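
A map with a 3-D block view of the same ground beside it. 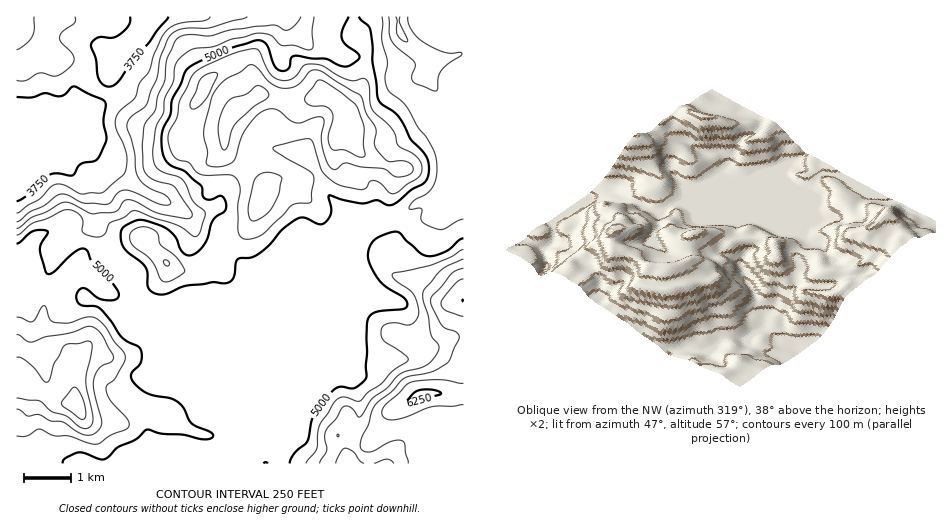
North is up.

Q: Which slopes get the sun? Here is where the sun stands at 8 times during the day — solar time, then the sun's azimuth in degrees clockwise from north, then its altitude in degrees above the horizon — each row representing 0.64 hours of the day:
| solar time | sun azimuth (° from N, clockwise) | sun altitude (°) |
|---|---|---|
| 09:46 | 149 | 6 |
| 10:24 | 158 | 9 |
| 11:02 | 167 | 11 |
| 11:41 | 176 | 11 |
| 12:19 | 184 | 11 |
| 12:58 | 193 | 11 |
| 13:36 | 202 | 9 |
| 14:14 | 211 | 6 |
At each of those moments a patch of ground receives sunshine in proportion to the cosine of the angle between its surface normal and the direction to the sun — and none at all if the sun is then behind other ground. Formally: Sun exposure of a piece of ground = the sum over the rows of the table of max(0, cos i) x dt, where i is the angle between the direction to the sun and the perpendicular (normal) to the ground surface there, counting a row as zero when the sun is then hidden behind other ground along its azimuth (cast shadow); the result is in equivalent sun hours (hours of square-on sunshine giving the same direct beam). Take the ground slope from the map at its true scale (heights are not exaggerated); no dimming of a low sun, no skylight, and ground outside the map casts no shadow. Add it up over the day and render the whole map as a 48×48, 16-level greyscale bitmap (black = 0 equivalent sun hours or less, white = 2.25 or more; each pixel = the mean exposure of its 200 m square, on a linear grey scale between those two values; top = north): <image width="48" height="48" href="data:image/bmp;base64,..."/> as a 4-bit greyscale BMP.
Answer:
<image width="48" height="48" href="data:image/bmp;base64,Qk32BAAAAAAAAHYAAAAoAAAAMAAAADAAAAABAAQAAAAAAIAEAAATCwAAEwsAABAAAAAAAAAAAAAAABEREQAiIiIAMzMzAERERABVVVUAZmZmAHd3dwCIiIgAmZmZAKqqqgC7u7sAzMzMAN3d3QDu7u4A////AGZVZ2aIdmVVVVVVREVUMyIiMzVEVWZlVph4q73rmIZVVWd3VFVDMQElQUmGVmZmeNybu//8zbmJmamYZmQjQhNogyaJh1VmdszNzv/rzLmaqXQzNWZVVDRCJCJpqXZVVYre//11ZUaIh0ESNEVlVUQgFTJq3bl2Zpvf/9YzIjZlVDIzQxEkVUMRIhI3vv7Muv7IZlMzM1UxESRVVURVVUMRAAEAFa7//LlzERM0VUIAEjVVVVVVVVQhAAAAACV3VUVEQzRWdTIiI1VVVVVVVVRCAAAAAAAAAFM0VVaJp2ZUNFVVVVVVVVRDEAEQAAAAAkI1VFeZqphlVVVVVVVVVVQzIRIgAAAAFiJEQyWHVVZmVVVVVVVVVVREM0QzIAAAFAASIhNkABNmVVVVVVVVVVVVRFVVUxAAERAAAAAREBJFVVVVVVVVVVVVVFVVQhEmZBAAAAAAESNFVVVVVVVVVVVVVEVTIRN6ugEhAAAAE0RFVVVVVVVVVVVVVEMQABSKvSEzEAACV2ZndlVVVVVVVVVVVEEAADi73mMjMQAld4ibuGVmZVVVVVVVVUMQFJhTVmYiRCJWRWed7dzLuGVVVVVVVURpzaQAAUdRN5hTM0Rr7v682nZVVVVVVVacuFIREFdSJHUiNEV6yXh4h4hlVVVVVXiXQyEQAGUzESMzRXvJUgN2R6uGVVVVVWd0MhAAADREIRNEWN+RAABGWbzJZVVndVVEMhAAAAN3UgASWcpREQAmebvMhlaJhUQyMhAAAABIlyACVTMyEQA1d6u7uYiGREMQEhEAAAABWYMSIAAAAAEzRYy83KqWRVMQASEQAAAAASEQAAAAAAIgFWrczMy4d3dmQjMhAAAAAAAAAAAAAFqVRVaqm9t1jN28xzMyEQAAAAAAAAAAA3ipdERom7c1zu7L3JYyIhAAAAAAAAACRohndlMkeZh626mrzu2URCEAAAAAAAFZzN/+ynMTVUSe2XjMrv2XVSEAAAAAACat/+3/+2MREAF8u+/pd3dmZSIQAAABETZ53qZq2VIQACSKvv2DEAI1ZSIRAAASJGZXmHdnmGQzRVWKzZQhAAAlVTIhERISRoVGd3d3d4d3mZh3mXVVMAE1ZTIiNDIzaIVENWVmeJiHi8pUeGZkMhJGZURFZTM0VDMhE3ZEa8mIm8tzR1IREiJFZVZVVDRDIQASNHdDSM3Lu77ZZDEAESI0RaqYhlZ1IAA0RFdTIlz9qIrMYRMQASIiV+26mImWMyMyESVjERN1IiRVEARBASITibqql4hSI0MhESRkEBEAAAIgAAJDIjEVd4iay5dDIiEkQxE1QhEAAAEAAAFFVVMiNHirzJZEQyE0QgABNDEAAAAAAAFGZlUwADR3VVQ1VDMzIQAAABEQAAAAABNUMhJmMkMyACNGZDISIhAAAAAQAAAAAlZTEBnLqFRERGiJpkIREAAAAAAAAAABJFRUEYypiFVWmZmap2QgAAAAAAAAAAASIyJWRZh3eGZVZmZ3VEQxAAAAAAAAAAEkMzNFRFVWZw=="/>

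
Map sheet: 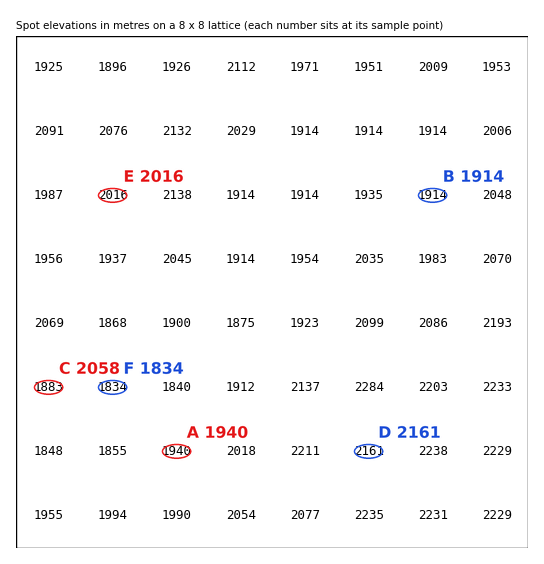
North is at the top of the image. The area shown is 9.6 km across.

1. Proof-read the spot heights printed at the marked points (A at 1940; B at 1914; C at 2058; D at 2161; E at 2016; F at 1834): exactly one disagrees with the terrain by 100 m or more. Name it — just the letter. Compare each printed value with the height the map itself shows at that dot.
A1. C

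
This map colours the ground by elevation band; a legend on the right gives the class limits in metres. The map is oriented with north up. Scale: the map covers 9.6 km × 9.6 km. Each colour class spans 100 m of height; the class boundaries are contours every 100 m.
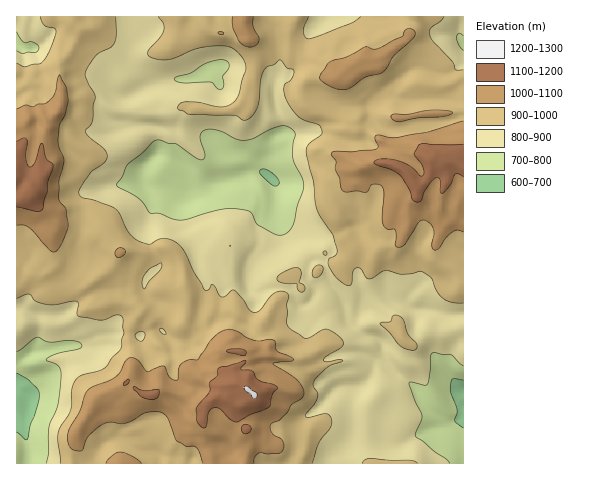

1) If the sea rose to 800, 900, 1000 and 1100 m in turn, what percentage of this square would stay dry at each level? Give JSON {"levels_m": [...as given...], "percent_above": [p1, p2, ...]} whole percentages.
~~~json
{"levels_m": [800, 900, 1000, 1100], "percent_above": [88, 56, 19, 4]}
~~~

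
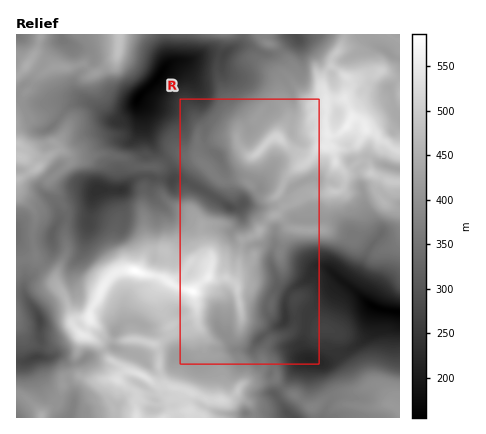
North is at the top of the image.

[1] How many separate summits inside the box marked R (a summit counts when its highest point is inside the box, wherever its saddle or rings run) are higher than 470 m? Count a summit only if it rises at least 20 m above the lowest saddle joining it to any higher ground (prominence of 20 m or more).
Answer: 2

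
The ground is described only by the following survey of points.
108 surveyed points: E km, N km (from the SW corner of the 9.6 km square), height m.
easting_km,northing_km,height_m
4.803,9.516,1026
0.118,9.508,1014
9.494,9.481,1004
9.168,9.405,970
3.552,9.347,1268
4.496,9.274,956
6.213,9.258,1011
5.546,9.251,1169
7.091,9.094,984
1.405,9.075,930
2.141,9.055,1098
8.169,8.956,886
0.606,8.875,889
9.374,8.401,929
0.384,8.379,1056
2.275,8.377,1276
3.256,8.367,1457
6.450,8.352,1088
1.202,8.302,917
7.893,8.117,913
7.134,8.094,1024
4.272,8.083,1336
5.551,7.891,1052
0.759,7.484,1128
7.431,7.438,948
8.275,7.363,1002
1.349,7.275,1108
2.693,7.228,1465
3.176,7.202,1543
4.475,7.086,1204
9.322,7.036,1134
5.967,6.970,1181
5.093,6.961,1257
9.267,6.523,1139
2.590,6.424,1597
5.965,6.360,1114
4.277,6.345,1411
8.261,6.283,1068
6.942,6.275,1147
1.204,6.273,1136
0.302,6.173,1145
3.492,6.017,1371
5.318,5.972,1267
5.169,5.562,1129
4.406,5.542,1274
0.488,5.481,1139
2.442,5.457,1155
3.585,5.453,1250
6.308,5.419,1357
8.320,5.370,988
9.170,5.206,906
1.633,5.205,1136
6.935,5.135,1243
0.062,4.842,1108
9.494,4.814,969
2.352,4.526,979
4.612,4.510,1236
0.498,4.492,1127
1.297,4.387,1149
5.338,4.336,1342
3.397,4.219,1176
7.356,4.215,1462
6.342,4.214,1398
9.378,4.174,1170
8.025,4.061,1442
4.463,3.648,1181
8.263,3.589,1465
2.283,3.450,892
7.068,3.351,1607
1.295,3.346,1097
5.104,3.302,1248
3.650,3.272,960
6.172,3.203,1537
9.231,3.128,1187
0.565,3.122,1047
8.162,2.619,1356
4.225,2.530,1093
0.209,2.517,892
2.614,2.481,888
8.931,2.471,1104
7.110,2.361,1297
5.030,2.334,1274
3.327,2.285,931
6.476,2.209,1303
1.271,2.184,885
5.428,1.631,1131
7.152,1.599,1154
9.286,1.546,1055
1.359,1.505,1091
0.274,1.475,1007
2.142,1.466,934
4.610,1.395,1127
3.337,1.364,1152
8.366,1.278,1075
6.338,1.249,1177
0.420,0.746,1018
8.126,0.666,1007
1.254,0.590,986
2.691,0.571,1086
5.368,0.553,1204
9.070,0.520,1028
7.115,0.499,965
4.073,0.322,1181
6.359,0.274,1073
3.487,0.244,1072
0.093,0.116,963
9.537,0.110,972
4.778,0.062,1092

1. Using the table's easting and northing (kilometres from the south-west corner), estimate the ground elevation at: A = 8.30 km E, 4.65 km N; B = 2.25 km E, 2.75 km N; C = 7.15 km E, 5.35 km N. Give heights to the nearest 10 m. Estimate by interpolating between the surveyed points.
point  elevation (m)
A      1200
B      990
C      1130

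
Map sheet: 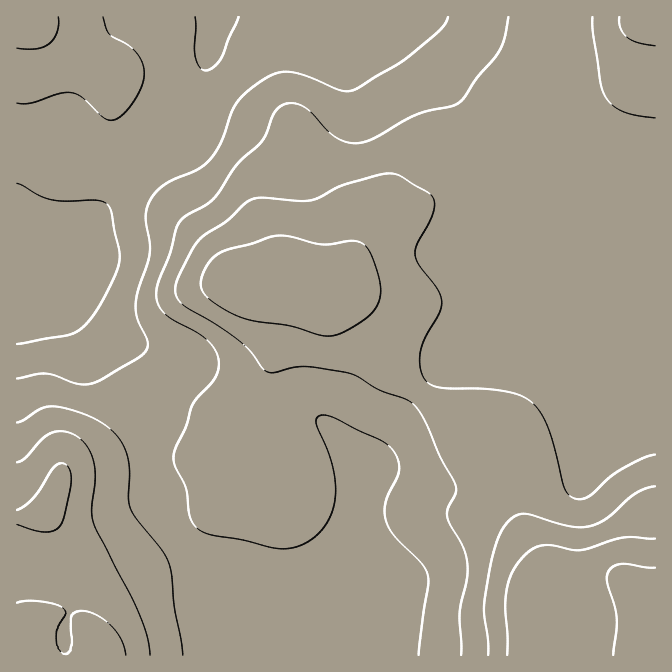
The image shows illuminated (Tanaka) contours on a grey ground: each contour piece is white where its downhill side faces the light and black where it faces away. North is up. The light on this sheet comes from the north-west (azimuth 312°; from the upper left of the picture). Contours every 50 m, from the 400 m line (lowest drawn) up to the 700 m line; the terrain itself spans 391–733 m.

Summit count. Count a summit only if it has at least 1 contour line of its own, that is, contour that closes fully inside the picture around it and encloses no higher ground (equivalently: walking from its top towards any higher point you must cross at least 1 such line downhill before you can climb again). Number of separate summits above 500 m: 1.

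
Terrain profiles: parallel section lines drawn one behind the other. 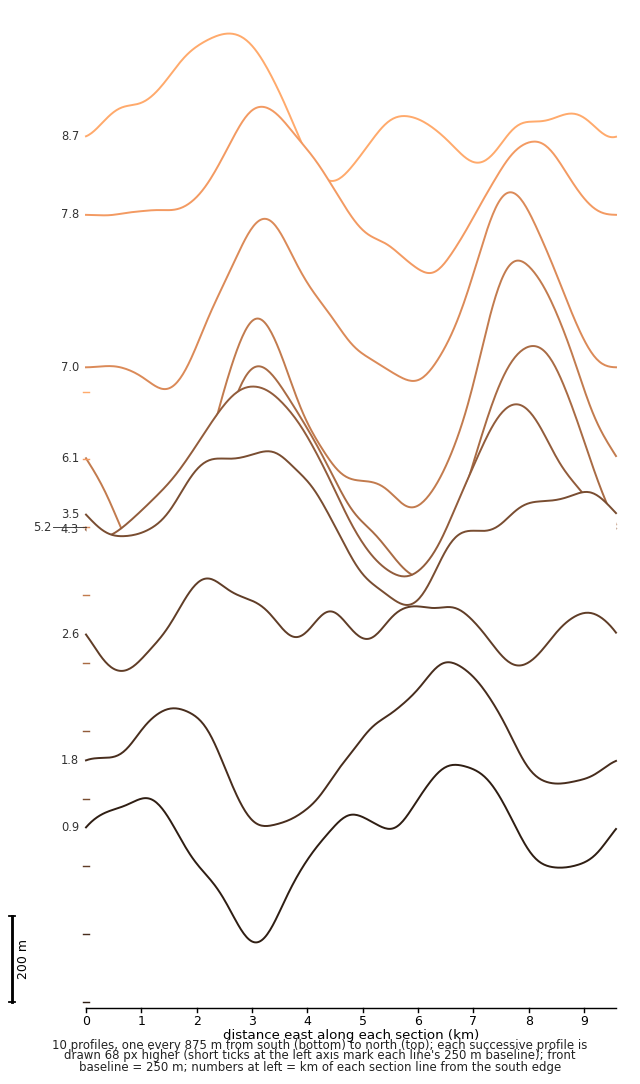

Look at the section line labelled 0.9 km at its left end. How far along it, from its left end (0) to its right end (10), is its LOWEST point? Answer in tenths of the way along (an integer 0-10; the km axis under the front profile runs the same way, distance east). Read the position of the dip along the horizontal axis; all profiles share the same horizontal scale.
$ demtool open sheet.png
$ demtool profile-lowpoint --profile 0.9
3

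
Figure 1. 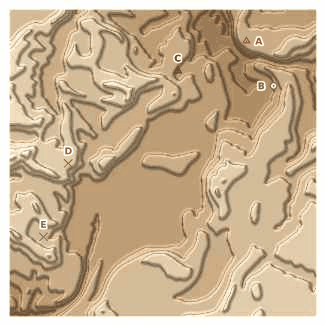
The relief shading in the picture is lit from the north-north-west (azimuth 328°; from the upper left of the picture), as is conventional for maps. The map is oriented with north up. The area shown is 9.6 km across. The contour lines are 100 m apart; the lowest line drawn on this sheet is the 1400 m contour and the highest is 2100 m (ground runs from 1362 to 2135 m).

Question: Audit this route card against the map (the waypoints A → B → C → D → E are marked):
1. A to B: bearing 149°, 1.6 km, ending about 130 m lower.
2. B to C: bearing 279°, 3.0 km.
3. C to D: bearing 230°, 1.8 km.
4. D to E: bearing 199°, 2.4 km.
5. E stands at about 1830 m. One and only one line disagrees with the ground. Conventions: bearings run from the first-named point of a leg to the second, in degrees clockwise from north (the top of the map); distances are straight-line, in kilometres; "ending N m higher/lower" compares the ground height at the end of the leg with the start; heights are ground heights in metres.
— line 3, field distance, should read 4.5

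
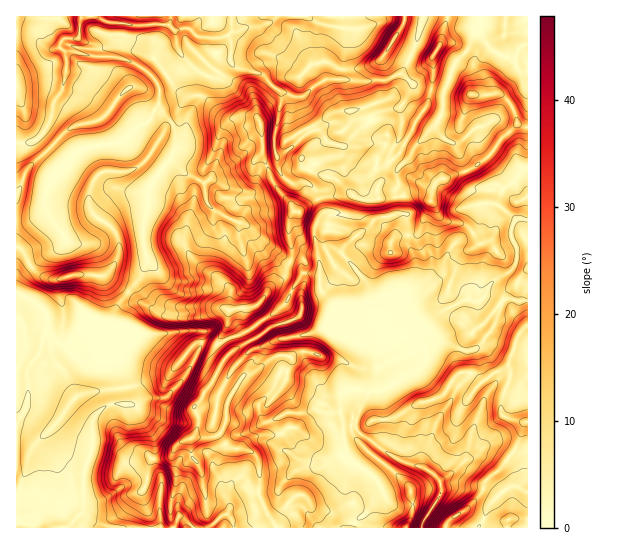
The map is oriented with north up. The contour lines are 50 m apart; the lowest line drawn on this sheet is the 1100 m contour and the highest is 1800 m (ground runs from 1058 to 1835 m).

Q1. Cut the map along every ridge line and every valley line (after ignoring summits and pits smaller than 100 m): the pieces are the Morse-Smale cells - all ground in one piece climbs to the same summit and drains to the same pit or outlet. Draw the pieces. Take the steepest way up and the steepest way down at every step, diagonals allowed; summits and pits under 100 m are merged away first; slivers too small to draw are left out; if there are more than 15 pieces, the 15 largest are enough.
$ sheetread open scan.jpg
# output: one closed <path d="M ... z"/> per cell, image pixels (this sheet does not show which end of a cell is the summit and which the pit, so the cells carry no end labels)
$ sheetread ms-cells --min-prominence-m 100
<path d="M527 16l-45 0-3 13-10 18-16 19-10 27-24-5-18-15-14 7-46 0 6-39 0-11-8-3 2-5 0-6-259 0-3 22-14 1-5 6 5 8 2 6-2 19-2 11-10 14-4 20-12 16 26 28 16-16 6-3 28-4 16-7 8 8 25 18 4 1 4-5 15 14 18 10 11-3 13 8 18 4 8-1 3-4 1-10 4-8 12-5 4-4 6 17 10 7 13-1 5 2 8 14 31-6 8 6 15 1 25-3 19-5 12 1 2 4 1-7 5-9 38-14 18-16 8-13 16-14 11 2z"/><path d="M518 124l-17 14-8 14-18 15-38 14-5 9-1 7-2-4-12-1-19 5-25 3-15-1-8-6-31 6 4 8 0 7-8 13 0 11 5 25 0 26 16 17-4 5-5 18 2 2 30 12 12 0 30-8 17 6 5 6 10-6 8 0 24 10 6 0 13-10 12-19 0-7-16-14 5-5 14 5 7-2 12 2 10-2 0-172z"/><path d="M18 293l-2 1 0 233 135 1 0-10-8-20 0-8 4-7 1-16 7-14 0-11-20-37 16-8 15 0 15-15 19-33 1-15-3-3-15 0-34 4-23-6-28-1-7-4-9 9-8 4-8 10-3 0-14-16-2-17-12-11z"/><path d="M313 273l-10 0-10 14-6 15-14 13-9 4 4 10-5 4-26 15-13 11-12 24-16 22 31 4-2 14-6 12 11 13 19 3 8 7 3 16-1 21 18 33 42-1-17-20-9-2-7-4-7-7 0-5 16-18 10-4 15 0-21-7-18-13-5-28 14-7 13 1 10-4 12 4 13-1 2-2 1-15 5-4 16-2 9 3 12-3 32-17 12-13-2-10-3-5-21-9-30 8-12 0-30-12-2-2 5-18 4-5-15-15-1-14z"/><path d="M489 296l-4 0-5 5 16 14 0 7-12 19-9 8-10 2-24-10-8 0-6 3-3 3 3 7-2 8-10 10-26 15-19 5-7 10-7 17 0 10 5 6 33 22 33 12 13 12 1 12-17 26-2 9 23 0 8-11 12-6 15-16 4-12 20-18 12-16 7-22 4-5-14-2-10-4-2-2 0-12 10-25-3-12 8-24 4-8 8-7 0-25-10 0-12-2-7 2z"/><path d="M129 137l-16 7-28 4-6 3-14 16-27-27-22 3 0 103 8 7 5 12 13 11 11 4 20-5 32 1 22 16 13-14 7-15-4-22 0-15 5-20 0-15 4-9 13-17-28-20z"/><path d="M170 159l-18 23-4 9 0 15-5 20 0 15 4 22-7 15-11 12 0 3 12 10 29 14 31 0 18-9 10 1-2 26 2 4 9-3 26-17-8-13 8-8 4-8 17-15 4-14-42-36-16-5-17-9-7-9-3-19-19-10z"/><path d="M199 405l-4 2 4 10 0 8-4 10-17 9-9 13-16 2 0 6 8 12-1 50 14 1 5-12 14 12 16 0 14-13 4 0 5 4 2 9 41 0 1-2-8-11-9-20 1-21-3-16-8-7-19-3-11-13 6-12 1-15z"/><path d="M362 389l-16 2-5 4-1 15-2 2-13 1-8-4-14 4-13-1-14 7 5 28 18 13 21 7-15 0-10 4-15 15-1 8 11 10 12 3 17 21 34 0 3-7 11-8 16-20-7-14-11-10-12-6-8-10-2-30 13 3 4-19 9-14z"/><path d="M81 16l-65 1 1 126 13 0 7-3 12-17 4-20 10-14 4-19-2-17-5-8 5-6 14-1z"/><path d="M527 327l-7 6-4 8-8 24 3 12-10 25 0 12 2 2 10 4 14 2-4 5-6 19-13 19-20 18-4 12-15 16-12 6-6 6-1 5 82-1z"/><path d="M343 423l1 22 4 13 22 15 13 17 0 3-16 20-11 8-3 6 68 1 20-35-1-12-13-12-33-12-33-22-7-10-7 0z"/><path d="M17 247l-1 46 19 10 12 11 1 15 13 16 5 2 8-10 8-4 9-9 4 3 14 0 4-5 2-11 4-8 9-10-3-4-20-13-32-1-16 5-10-1-9-6-9-8-5-12z"/><path d="M277 160l-4 4-12 5-4 8-1 10-5 5-24-4-13-8-5 0-5 3 1 15 3 7 6 6 17 9 16 5 43 36 2-3 0-11-3-6 0-22 5-7 5 0 20-15-8-12-5-2-13 1-10-7z"/><path d="M201 331l-2 0 2 3-1 15-19 33-15 15-15 0-16 8 6 14 12 18 1 22 15-2 9-13 17-9 4-10 0-8-4-11 17-23 12-24 9-9-6-11-12 5-6-3z"/>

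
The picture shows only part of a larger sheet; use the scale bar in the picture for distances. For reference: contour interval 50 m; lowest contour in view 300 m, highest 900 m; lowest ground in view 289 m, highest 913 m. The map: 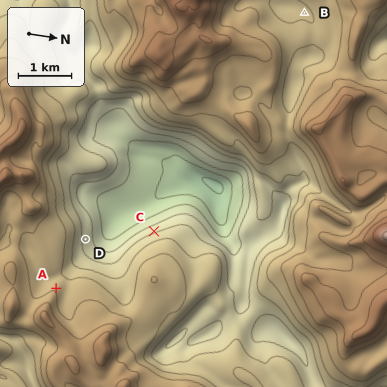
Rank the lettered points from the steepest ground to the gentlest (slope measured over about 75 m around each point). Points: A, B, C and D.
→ C D A B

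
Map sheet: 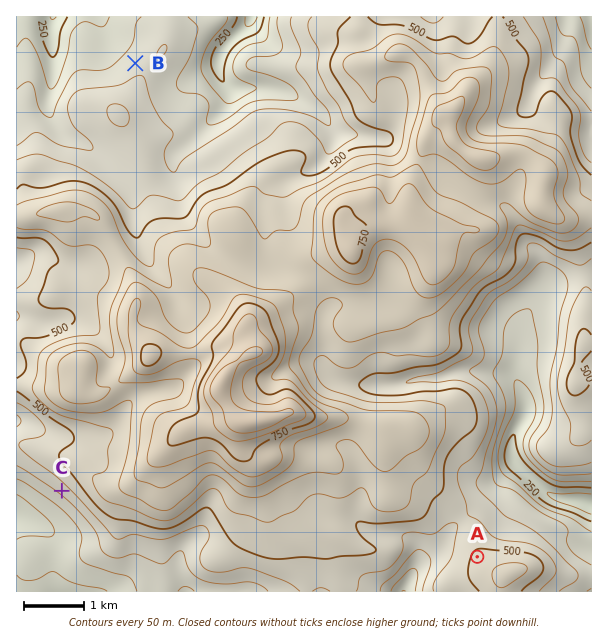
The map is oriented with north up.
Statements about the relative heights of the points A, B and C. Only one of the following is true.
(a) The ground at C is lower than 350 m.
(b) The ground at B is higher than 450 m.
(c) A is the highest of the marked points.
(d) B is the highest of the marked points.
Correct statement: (c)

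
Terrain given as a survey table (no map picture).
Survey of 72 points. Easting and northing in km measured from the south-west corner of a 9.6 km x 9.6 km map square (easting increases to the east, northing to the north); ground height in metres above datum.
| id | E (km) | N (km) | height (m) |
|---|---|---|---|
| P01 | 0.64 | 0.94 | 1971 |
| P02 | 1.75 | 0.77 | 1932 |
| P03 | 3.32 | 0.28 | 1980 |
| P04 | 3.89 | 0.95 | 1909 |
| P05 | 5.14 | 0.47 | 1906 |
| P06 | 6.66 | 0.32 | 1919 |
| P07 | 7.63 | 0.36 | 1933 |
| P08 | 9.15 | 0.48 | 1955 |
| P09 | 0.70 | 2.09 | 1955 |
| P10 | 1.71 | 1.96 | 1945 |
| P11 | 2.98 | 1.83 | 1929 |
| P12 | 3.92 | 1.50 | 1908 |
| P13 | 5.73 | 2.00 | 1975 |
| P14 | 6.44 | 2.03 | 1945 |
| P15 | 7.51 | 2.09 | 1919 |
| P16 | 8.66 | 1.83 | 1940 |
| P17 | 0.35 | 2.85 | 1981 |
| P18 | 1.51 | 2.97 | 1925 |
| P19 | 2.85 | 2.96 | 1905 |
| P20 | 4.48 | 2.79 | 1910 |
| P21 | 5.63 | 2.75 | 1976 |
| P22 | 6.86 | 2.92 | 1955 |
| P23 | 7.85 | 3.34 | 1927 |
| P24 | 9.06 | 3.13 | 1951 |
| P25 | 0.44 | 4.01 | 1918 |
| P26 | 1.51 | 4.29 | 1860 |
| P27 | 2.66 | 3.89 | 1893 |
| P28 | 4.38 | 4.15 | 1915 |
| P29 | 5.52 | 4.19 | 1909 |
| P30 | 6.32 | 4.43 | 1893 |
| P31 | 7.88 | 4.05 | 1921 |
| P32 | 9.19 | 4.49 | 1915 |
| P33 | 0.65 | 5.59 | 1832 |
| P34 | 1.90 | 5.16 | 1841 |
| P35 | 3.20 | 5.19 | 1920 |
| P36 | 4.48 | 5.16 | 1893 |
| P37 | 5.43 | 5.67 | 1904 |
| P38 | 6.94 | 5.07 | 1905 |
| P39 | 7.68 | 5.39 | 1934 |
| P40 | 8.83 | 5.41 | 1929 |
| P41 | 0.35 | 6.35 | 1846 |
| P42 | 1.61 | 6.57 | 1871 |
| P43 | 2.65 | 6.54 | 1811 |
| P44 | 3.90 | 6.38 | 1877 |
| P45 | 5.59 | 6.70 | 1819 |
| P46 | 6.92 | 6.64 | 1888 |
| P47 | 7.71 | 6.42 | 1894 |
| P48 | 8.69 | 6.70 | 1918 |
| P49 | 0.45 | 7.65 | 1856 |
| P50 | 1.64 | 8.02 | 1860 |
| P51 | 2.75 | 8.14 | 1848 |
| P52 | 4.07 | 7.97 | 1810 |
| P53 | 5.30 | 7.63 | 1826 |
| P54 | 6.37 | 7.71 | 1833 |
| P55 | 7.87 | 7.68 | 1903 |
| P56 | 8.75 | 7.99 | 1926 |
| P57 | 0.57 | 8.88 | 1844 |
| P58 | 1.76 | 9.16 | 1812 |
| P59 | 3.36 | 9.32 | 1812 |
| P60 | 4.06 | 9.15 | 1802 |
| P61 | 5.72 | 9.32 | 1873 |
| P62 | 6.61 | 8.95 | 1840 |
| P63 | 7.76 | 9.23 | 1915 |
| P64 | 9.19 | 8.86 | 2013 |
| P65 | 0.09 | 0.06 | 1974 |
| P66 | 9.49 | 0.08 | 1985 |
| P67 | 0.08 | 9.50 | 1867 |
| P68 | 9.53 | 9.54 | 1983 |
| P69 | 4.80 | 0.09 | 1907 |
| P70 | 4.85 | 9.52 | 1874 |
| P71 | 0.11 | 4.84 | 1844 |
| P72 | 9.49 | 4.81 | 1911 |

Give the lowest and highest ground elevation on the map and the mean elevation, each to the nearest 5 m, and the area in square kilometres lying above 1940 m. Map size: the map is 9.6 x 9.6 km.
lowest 1795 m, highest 2030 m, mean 1900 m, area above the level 20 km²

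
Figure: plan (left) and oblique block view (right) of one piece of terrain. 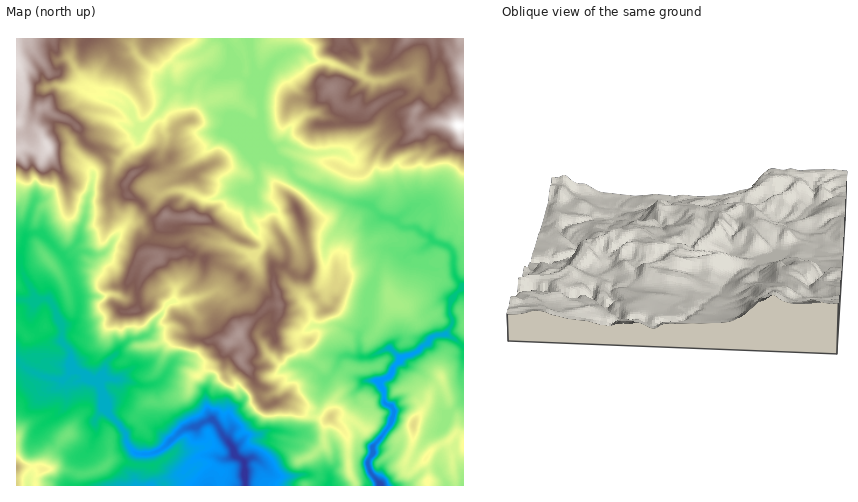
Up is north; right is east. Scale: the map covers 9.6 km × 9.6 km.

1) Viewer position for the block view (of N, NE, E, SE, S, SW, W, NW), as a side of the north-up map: E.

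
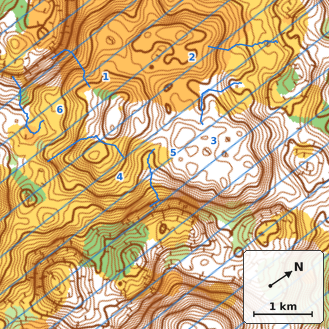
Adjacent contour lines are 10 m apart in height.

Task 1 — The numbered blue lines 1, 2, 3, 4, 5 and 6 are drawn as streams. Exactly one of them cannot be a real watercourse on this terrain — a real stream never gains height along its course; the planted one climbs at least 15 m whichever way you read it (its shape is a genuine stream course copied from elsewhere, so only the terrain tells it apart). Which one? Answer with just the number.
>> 4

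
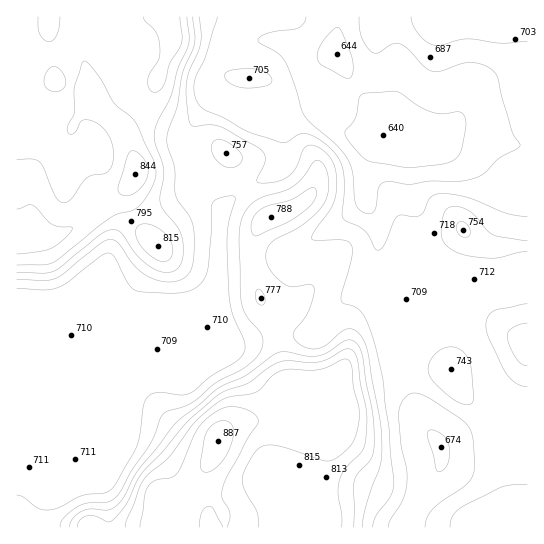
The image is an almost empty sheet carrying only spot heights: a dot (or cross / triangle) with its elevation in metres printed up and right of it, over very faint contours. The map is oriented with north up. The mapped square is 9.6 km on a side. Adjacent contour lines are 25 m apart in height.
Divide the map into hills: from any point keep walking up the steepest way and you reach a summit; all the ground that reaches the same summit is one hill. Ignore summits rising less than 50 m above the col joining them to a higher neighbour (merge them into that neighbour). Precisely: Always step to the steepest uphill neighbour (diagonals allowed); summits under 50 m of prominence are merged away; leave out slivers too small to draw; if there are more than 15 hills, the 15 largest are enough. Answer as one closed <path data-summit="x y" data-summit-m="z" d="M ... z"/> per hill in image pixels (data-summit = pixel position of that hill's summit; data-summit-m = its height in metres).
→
<path data-summit="218 441" data-summit-m="887" d="M527 16l-188 0-4 37-21 4-36-16-21-1-27 7-14 11-9 17 1 16 10 9 28 12 29 4 5 5 3 8 2 17-1 13-10 13-36 21-13 13-5 19-3 58-6 24-9 12-35 8-6 8-4 14-24 10-22 12-18-18-10-19-12-9-18-9-37-6 1 218 390-1 1-8 7-13 26-41 0-16-18-27-15-36-4-23 1-17 4-12 8-12-10-21-27-26-3-5-1-13 3-11 0-15-14-32 0-24 8-25 9-14 24 8 29 1 23-16 11 0 34 14 24 2z"/><path data-summit="135 174" data-summit-m="844" d="M338 16l-321 0-1 293 37 7 18 9 12 9 10 19 18 18 22-12 24-10 4-14 6-8 35-8 9-12 5-17 3-16 1-49 5-19 13-13 36-21 7-7 4-12-1-18-4-14-9-6-25-3-32-15-7-8 0-14 2-6 16-20 32-9 21 1 36 16 21-4z"/><path data-summit="527 342" data-summit-m="762" d="M469 129l-11 0-23 16-29-1-24-8-9 14-8 25 0 24 14 32 0 15-3 11 1 13 3 5 27 26 10 21-8 12-4 12-1 17 4 23 15 36 18 27 0 16-26 41-7 13-1 9 121-1 0-381-25-3z"/>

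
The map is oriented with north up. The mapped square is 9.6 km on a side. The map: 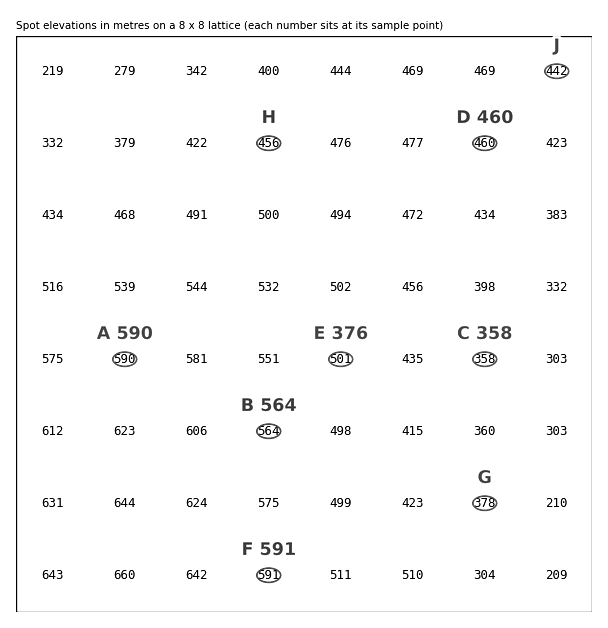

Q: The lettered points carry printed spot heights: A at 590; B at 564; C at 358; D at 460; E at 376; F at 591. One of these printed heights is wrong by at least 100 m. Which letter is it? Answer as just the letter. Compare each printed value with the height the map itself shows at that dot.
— E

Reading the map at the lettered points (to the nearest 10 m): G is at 380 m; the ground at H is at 460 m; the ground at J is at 440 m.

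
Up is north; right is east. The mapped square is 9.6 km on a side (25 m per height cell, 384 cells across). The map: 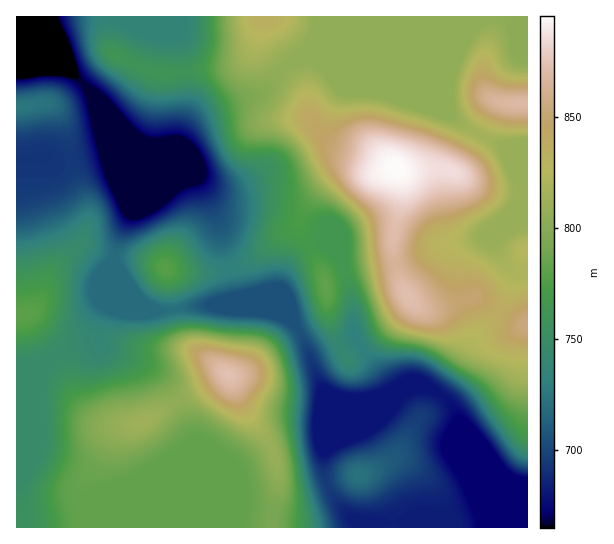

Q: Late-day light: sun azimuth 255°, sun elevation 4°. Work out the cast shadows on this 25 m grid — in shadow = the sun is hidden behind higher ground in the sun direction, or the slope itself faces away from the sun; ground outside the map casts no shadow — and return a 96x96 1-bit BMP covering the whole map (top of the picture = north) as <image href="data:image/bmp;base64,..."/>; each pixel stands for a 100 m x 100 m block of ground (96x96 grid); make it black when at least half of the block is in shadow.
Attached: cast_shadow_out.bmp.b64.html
<image width="96" height="96" href="data:image/bmp;base64,Qk2+BAAAAAAAAD4AAAAoAAAAYAAAAGAAAAABAAEAAAAAAIAEAAATCwAAEwsAAAIAAAAAAAAA////AAAAAAAAAAAAAAAH+AAAAAAAAAAAAAAP/gAAAAAAAAAAAAAP/wAAAAAAAAAAAAAP/wAAAAAAAAAAAAAP/wAAAAAAAAAAAAAf/gAAAAAAAAAAAAAf/AAAAAAAAAAAAAAf/AAAAAAAAAAAAAAf/AAAAAAAAAAAAAA//AAAIAAAAAAAAAA//AAAAAAAAAAAAAA//AAAQAAAAAAAAAA//gAAgAAAAAAAAAA//wABAAAAAAAAAAB//4ADAAAAAAAAAAB//8AAAAAAAAAAAAB//8AAAAAAAAAAAAD//+AAAAAAAAAAAAD//+AAAAAAAAAAAAH//+AAAAAAAAAAAAH//8AAAAAAAAAAAAP//8AAAAAAAAAAAAf//8AAAAAAAAAAAAf//4AAAAAAAAAAAAf//4AAAAAAAAAAAAf//4AAAAAAAAAAAAP//gAAAAAAAAAAAAf//AAAAAAAAAAAAAf/+AAAAAAAAAAAAAf/+AAAAAAAAAAAAAf/+AAAAAAAAAAAAA//+AAAAAAAAAAAAA//+AAAAAAAAAAAAw//+AAAAAAAAAAAD8//8AAAAAAAAAAAH///4AAAAAAAAAAAP///wAAAAAAAAAAAf///AAAAAAAAAAAAf//8AAAAAAAAAAAAP//4DAAAAAAAAAAAAAAADAAAAAAAAAAAAAAADgAAAAAAYAAAAAAADgAAAAAAfAAAAAAADAAAAAAAfAAAAAAADAAAAAAAfAAAAAAACAAAAAAAPAAAAAAAAAAAAAAAAAAAAAAAAAAAAAAAAAAAAAAAAAAAAAAAAAABwAAAAAAAAAAAAAAB8AAAAAAAAAAAAAAB8AAAAAAAAAAAAAAB+AAAAABgAAAAAIAB8AAAAABgAAAAAeAAQAAAAAAAAAAAAfgAAAAAAAAAAAAAAfwAAAAAAAAAAAAAAf4AAAAAAAAAAAAAAf8AAAAAAAAAAAAAAf8AAAAAAAAAAAAAAf8AAAAAAAAAAAAAAf4AAAAAAAAAAAAAAfwAAAAAAAAAAHAAAfgAAAAAAAAAAPwAAeAAAAAAAAAAAfwAA8AAAAAAAAAAA/wAA8AAAAAAAAAAA/4AA4AAAAAAAAAAB/4AA4AAAAAAAAAAD/4AAwAAAAAAAAAAH/4AAwAAAAAAAAAAP/wABwAAAAAAAAAA//AABwAAAAAAAAAD/8AABwAAAAAAAAAH/gAADgAAAAAAAAAP8AAADgAAAAAAAAAPwAAAHgAAAAAAAAAAAAAAHgAAAAAAAAAAAAAAPgAAAAAAAAAAAAAAfgAAAAAAAAAAAAAA/gAAAAAAAAAAAAAA/gAAAAAAAAAAAAAB/AAAAAAAAAAAAAAA+AAAAAAAAAAAAAAAAAAAAAAAAAAAACAAAAAAAAAAAAAAAHAAAAAAAAAAAAAAAHgAAAAAAAAAAAAAADAAAAAAAAAAAAAAAAAAAAAAAAAAAAAAAAAAAAAAAAAAAAAAAAAAAAAAAAAAAAAAAAAAAAAAAAAAAAAAAAAAAAAAAAAAAAAAAAAAAAAAAAAAAAAAAAAAAAAAAAAAAAAAAAA="/>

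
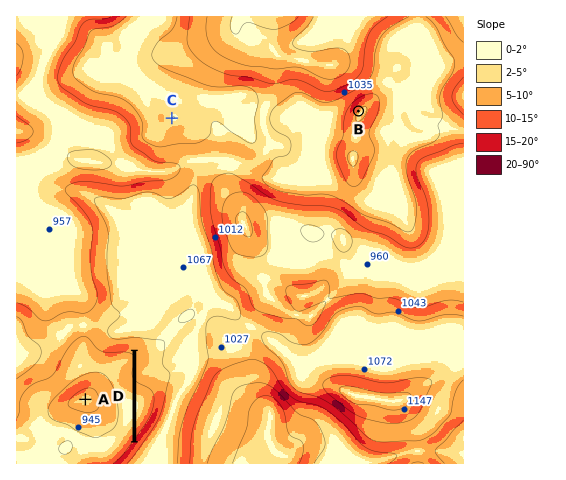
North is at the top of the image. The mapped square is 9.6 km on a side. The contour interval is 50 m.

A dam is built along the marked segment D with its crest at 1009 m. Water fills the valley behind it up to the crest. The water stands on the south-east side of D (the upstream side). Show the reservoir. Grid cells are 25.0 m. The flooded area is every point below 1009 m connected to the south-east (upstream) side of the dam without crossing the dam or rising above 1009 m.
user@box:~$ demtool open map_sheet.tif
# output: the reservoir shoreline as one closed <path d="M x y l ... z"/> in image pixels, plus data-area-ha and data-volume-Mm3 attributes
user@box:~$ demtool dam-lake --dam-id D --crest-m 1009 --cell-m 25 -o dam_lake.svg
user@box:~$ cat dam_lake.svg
<path d="M137 376l0 62 14-20 5-14-1-14-8-6-8-4-2-4z" data-area-ha="37" data-volume-Mm3="9.12"/>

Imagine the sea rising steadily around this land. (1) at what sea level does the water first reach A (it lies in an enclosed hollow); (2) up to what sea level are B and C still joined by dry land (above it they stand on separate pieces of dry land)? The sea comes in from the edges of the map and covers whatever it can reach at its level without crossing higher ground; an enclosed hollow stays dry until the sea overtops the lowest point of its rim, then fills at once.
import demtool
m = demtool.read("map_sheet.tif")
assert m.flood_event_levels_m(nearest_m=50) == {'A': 950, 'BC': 1050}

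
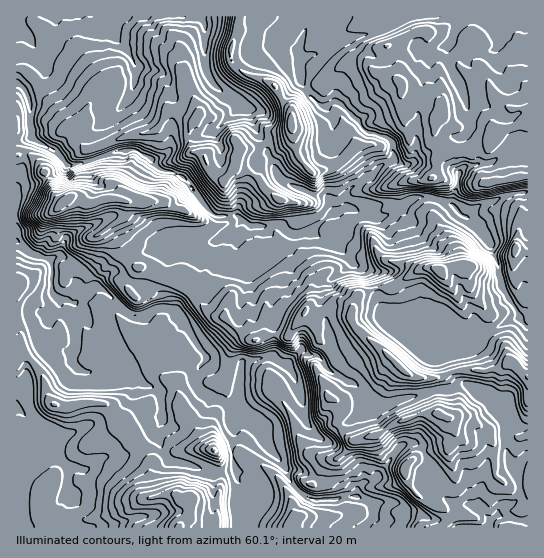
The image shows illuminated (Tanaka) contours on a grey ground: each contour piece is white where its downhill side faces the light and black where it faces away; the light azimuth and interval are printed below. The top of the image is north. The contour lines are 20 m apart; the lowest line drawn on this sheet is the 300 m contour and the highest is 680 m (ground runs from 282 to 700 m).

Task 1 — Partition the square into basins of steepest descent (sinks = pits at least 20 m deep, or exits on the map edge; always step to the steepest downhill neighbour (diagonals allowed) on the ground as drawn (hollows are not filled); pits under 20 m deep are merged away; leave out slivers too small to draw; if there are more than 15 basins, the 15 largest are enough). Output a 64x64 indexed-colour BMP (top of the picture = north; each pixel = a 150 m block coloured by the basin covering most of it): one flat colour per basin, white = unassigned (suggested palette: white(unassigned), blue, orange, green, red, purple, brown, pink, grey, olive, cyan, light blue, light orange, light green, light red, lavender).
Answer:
<image width="64" height="64" href="data:image/bmp;base64,Qk12CAAAAAAAAHYAAAAoAAAAQAAAAEAAAAABAAQAAAAAAAAIAAATCwAAEwsAABAAAAAAAAAA////ALR3HwAOf/8ALKAsACgn1gC9Z5QAS1aMAMJ34wB/f38AIr28AM++FwDox64AeLv/AIrfmACWmP8A1bDFADMzMzMzMzMzMzMxERERERERERERERERERERFEREREREMzMzMzMzMzMzMzMRERERERERERERERERERERREREREQzMzMzMzMzMzMzMxERERERERERERERERERERRERERERDMzMzMzMzMzMzMxERERERERERERERERERERREREREREMzMzMzMzMzMxEREREREREREhEREREREREREUREREREQzMzMzMzMzMzEREREREREREiIRERERERERERFERERBETMzMzMzMzMzMREREREREREiIiIRERERERERERRERBERMzMzMzMzMzMxEREREREREiIiIhERERERERERFEREEREzMzMzMzMzMzIREREREREiIiIiIRERERERERFEREQRETMzMzMzMzMzIiIRERIiIiIiIiEREREREREREURERBERMzMzMzMzMzIiIiIiIiIiIiIiERERERERERERREREEREzMzMzMzMzIiIiIiIiIiIiIiEREREREREREREUREERETMzMzMzMzMiIiIiIiIiIiIiIRERERERERERERREERERMzMzMzMzMiIiIiIiIiIiIiIhERERERERERERREEREREzMzMzMzMiIiIiIiIiIiIiIhERERERERERERERERERETMzMiIzMiIiIiIiIiIiIiIhERERERERERERERERERERMzMiIiIiIiIiIiIiIiIiIiEREREREREREREREREREREzMyIiIiIiIiIiIiIiIiIiERERERERERERERERERERETMyIiIiIiIiIiIiIiIiIiIRERERERERERERERERERERMzIiIiIiIiIiIiIiIiIiIhEREREREREREREREREREREzIiIiIiIiIiIiIiIiIiIhERERERERERERERERERERESIiIiIiIiIiIiIiIiIiIiERERERERERERERERERERERIiIiIiIiIiIiIiIiIiIiIREREREREREREREREREREREiIiIiIiIiIiIiIiIiIiIRERERERERERERERERERERESIiIiIiIiIiIiIiIiIiERERERERERERERERERERERERIiIiIiIiIiIiIiIiIiEREREREREREREREREREREREREiIiIiIiIiIiIiIiIhERERERERERERERERERERERERESIiIiIiIiIiIiIiIhERERERERERERERERERERERERERIiIiIiIiIiIiIiIhEREREREREREREREREREREREREREiIiIiIiIiIiIiIhERERERERERERERERERERERERERESIiIiIiIiIiIiIRERERERERERERERERERERERERERERIiIiIiIiIiIiEREREREREREREREREREREREREREREREiIiIiIiIiIhERERERERERERERERERERERERERERERESIiIiIiIiIRERERERERERERERERERERERERERERERERIiIiIiIiIREREREREREREREREREREREREREREREREREiIiIiIiIhERERERERERERERERERERERERERERERERESIiIiIiIhERERERERERERERERERERERERERERERERERIiIiIiIiEREREREREREREREREREREREREREREREREREiIiIiIiIhERERERERERERERERERERERERERERERERESIiIiIiIiIRERERERERERERERERERERERERERERERERIiIiIiIiIhEREREREREREREREREREREREREREREREREiIiERERERERERERERERERERERERERERERERERERERESIiIRERERERERERERERERERERERERERERERERERERERIiIREREREREREREREREREREREREREREREREREREREREiIhERERERERERERERERERERERERERERERERERERERESIlVRERERERERERERERERERERERERERERERERERERERIlVVURERERERERERERERERERERERERERERERERERERFVVVVVEREREREREREREREREREREREREREREREREREREVVVVVURERERERERERERERERERERERERERERERERERERVVVVURERERERERERERERERERERERERERERERERERERFVVVUREREREREREREREREREREREREREREREREREREREVVVURERERERERERERERERERERERERERERERERERERERVVVRERERERERERERERERERERERERERERERERERERERFVVREREREREREREREREREREREREREREREREREREREREVVRERERERERERERERERERERERERERERERERERERERERVVERERERERERERERERERERERERERERERERERERERERFVERERERERERERERERERERERERERERERERERERERERERERERERERERERERERERERERERERERERERERERERERERERERERERERERERERERERERERERERERERERERERERERERERERERERERERERERERERERERERERERERERERERERERERERERERERERERERERERERERERERERERERERERERERERERERERERERERERERERERERERERERERERERERERERERERERERERERERERERERERERERERERERERERERERERERERERERERERERERERERERERERERERERERERERERERER"/>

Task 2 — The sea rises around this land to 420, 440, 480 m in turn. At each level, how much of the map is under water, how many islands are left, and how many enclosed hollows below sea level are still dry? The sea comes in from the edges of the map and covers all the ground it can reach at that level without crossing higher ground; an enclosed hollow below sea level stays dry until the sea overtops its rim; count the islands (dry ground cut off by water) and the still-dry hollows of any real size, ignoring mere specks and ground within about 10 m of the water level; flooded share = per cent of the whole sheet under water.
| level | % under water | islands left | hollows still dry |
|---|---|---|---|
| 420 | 30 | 1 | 0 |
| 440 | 38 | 1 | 0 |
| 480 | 49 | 2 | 0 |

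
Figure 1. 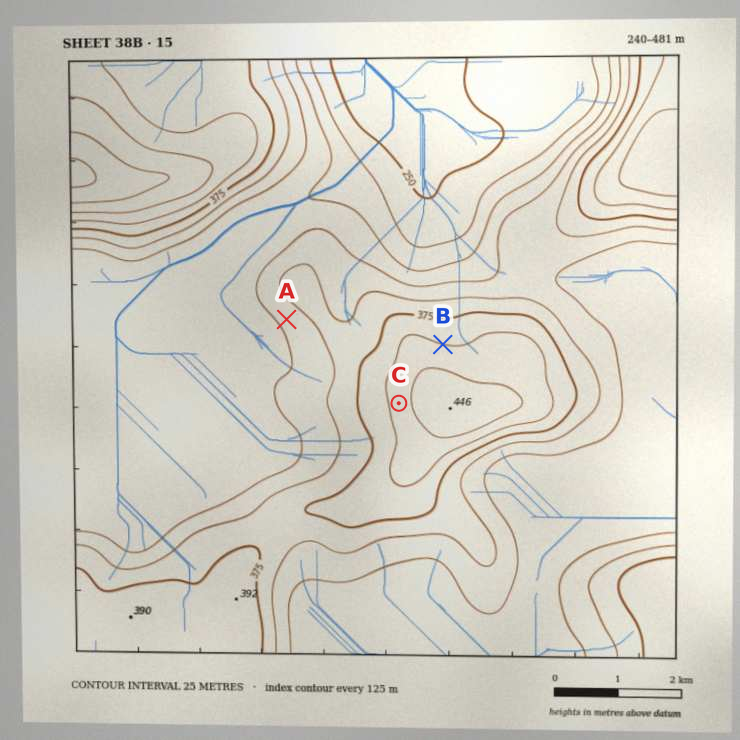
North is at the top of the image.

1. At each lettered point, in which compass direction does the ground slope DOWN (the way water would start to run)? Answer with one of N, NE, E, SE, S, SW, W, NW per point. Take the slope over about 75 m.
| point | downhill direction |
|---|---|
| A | SW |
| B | N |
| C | W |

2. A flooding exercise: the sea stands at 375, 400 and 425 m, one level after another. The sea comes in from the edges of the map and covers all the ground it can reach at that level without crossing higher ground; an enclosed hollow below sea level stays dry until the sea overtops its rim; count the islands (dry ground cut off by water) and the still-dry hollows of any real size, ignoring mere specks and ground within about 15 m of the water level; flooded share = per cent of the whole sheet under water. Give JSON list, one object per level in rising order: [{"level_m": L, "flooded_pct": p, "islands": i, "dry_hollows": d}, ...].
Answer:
[{"level_m": 375, "flooded_pct": 74, "islands": 1, "dry_hollows": 0}, {"level_m": 400, "flooded_pct": 88, "islands": 1, "dry_hollows": 0}, {"level_m": 425, "flooded_pct": 95, "islands": 1, "dry_hollows": 0}]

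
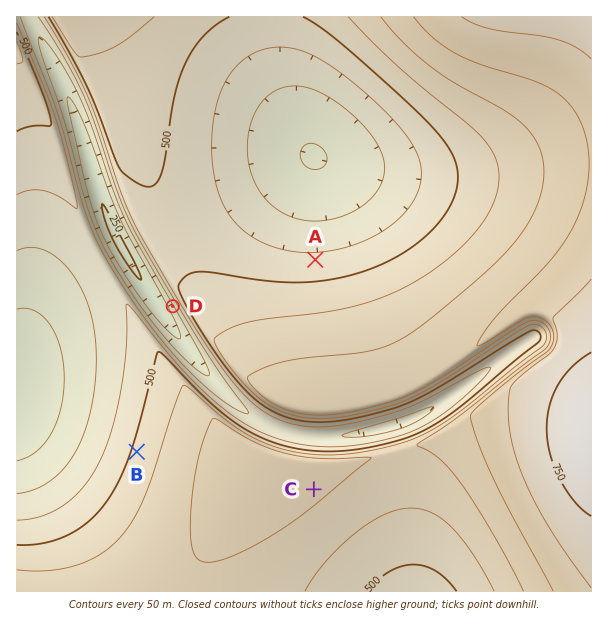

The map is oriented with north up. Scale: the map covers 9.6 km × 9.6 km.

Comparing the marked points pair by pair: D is lower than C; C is higher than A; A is lower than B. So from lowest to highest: D A B C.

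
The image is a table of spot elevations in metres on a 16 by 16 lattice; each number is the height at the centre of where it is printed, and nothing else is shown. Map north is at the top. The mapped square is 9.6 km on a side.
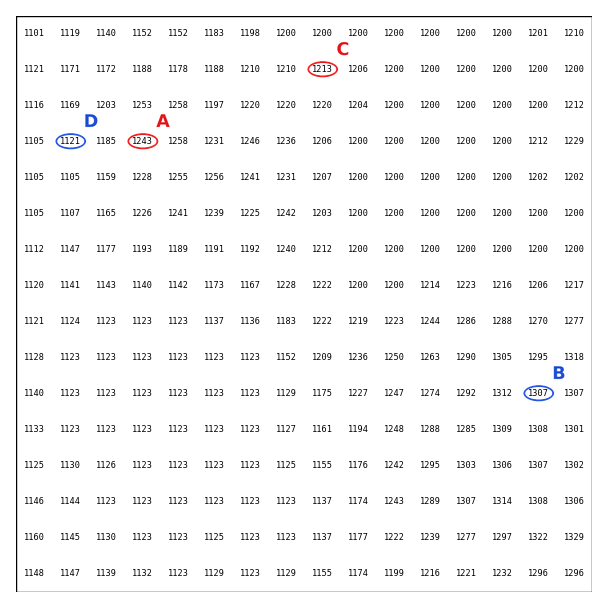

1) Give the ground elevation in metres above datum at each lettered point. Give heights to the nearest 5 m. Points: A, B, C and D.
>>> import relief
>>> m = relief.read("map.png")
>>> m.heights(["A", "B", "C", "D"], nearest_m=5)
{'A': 1245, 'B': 1305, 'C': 1215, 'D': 1120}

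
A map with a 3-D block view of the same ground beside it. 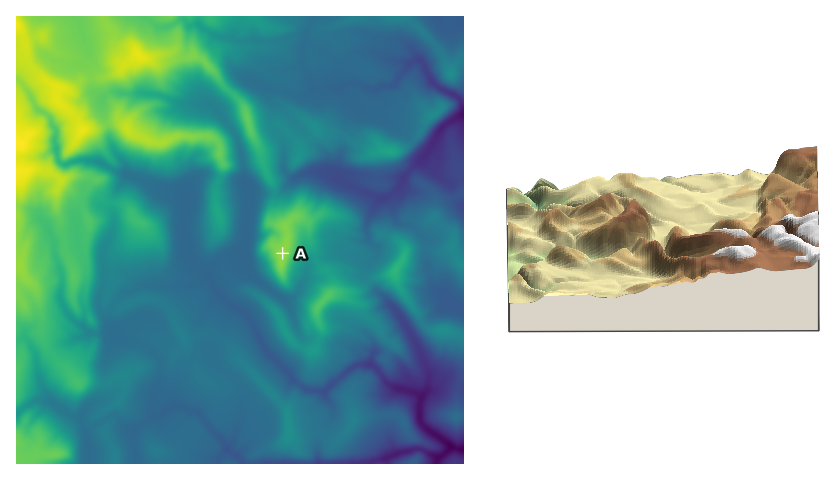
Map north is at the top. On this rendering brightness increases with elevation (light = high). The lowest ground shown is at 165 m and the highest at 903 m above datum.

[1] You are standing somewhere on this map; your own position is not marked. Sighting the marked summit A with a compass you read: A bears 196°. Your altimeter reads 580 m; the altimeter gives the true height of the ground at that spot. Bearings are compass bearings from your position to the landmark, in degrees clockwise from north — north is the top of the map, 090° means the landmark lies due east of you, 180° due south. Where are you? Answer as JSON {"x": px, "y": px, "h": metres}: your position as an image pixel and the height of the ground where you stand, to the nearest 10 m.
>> {"x": 299, "y": 195, "h": 580}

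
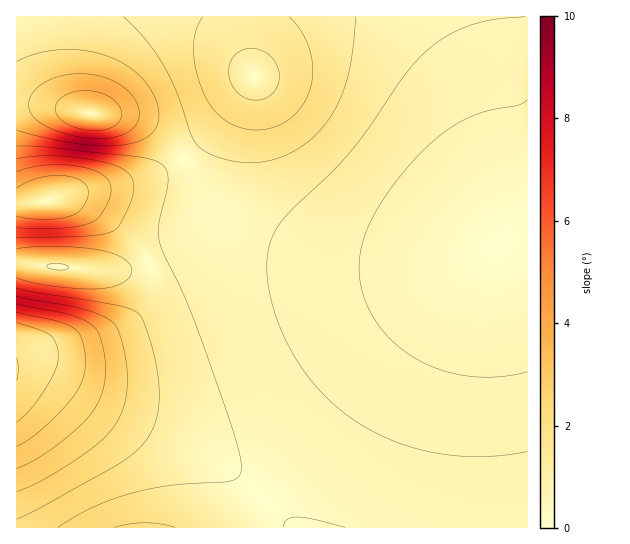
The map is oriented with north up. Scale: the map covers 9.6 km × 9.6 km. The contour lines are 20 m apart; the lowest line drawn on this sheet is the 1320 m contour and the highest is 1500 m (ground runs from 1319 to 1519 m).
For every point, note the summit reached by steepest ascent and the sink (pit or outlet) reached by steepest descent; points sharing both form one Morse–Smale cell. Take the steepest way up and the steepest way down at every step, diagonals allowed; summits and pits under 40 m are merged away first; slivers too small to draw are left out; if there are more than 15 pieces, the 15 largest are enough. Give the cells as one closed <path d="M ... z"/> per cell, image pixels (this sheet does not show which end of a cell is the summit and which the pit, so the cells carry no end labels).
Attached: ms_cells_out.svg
<path d="M237 239l-30 1-57 24 2 26-7 16-11 13-12 8-21 9-84 23-1 10 17 0 17 6 39 24 26 13 56 23 31 16 45 32 47 45 234-1-1-286-22 2-20 8-47 9-29 3-46 0-54-7z"/><path d="M527 16l-280 0 0 19 6 42-40 53-30 29 26 40 18 17 38 20 54 17 46 7 62 0 52-8 26-9 22-2z"/><path d="M33 369l-17 1 1 158 276-1-36-36-48-36-38-20-56-23-26-13-39-24z"/><path d="M246 16l-211 0 0 13 6 33 7 17 7 12 11 13 21 9 27 2 23 5 22 13 24 26 30-29 40-53-5-28z"/><path d="M27 103l-11 0 0 160 85 8 21 0 27-6 0-3-8-13-20-21-32-23-14-6-15-2 77-16 28-10 18-13-24-25-22-13-23-5-27-2z"/><path d="M31 264l-15 1 1 94 68-18 37-14 21-17 9-20 0-19-2-6-28 6-21 0z"/><path d="M183 160l-21 12-25 9-77 16 15 2 30 17 28 23 17 25 41-19 23-6 31 1 50 13 51 8 63 2 18-2-62-1-23-3-39-8-38-13-30-15-13-9-17-18z"/><path d="M34 16l-18 1 0 85 34 3 27 6-18-14-11-18-11-33z"/>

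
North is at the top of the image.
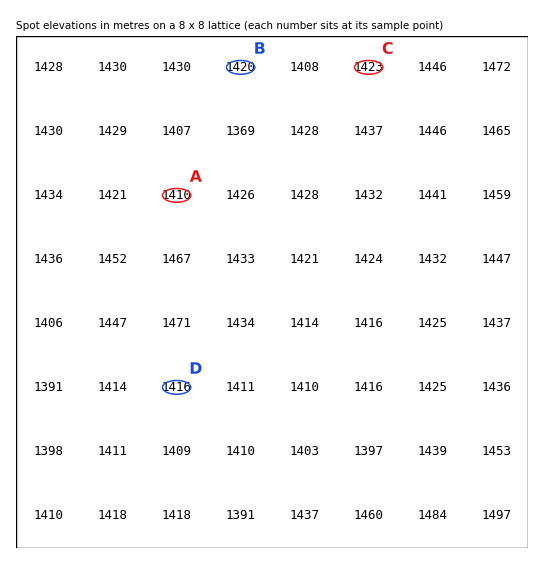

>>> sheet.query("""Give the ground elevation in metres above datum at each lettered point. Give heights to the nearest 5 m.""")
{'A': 1410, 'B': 1420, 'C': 1425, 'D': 1415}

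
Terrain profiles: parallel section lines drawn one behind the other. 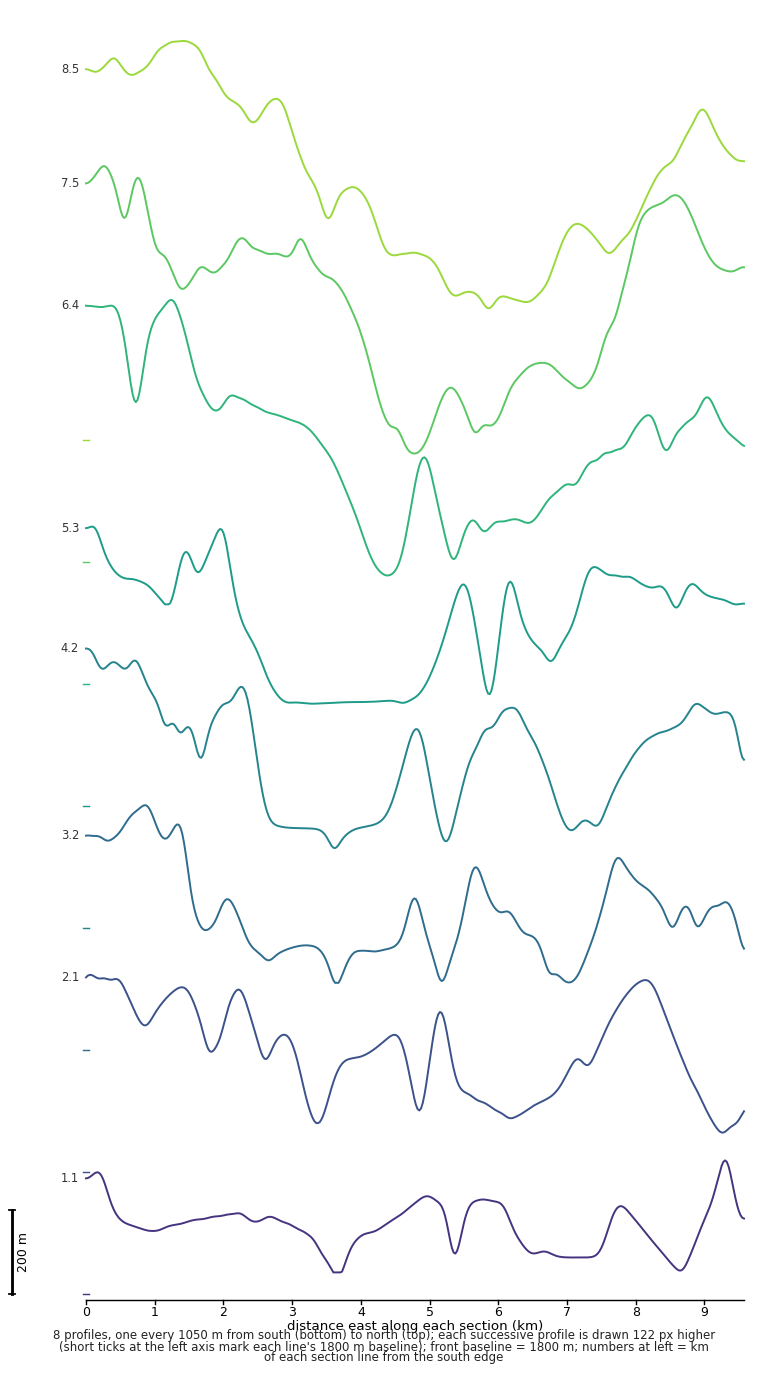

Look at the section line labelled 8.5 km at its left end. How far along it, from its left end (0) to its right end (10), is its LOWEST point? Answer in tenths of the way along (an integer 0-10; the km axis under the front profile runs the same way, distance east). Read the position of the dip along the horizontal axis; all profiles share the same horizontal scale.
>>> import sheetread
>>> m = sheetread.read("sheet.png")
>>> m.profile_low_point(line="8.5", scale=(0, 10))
6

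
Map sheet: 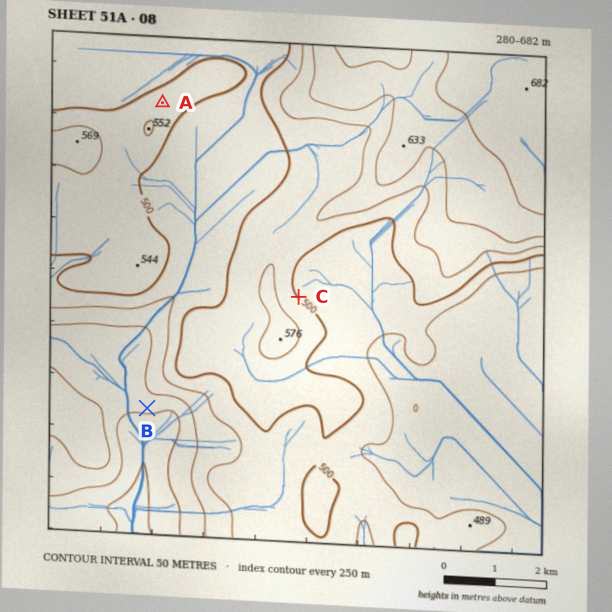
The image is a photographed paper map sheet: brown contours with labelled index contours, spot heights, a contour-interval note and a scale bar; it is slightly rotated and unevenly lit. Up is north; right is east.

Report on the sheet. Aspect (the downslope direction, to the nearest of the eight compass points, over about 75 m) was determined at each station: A N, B S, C NE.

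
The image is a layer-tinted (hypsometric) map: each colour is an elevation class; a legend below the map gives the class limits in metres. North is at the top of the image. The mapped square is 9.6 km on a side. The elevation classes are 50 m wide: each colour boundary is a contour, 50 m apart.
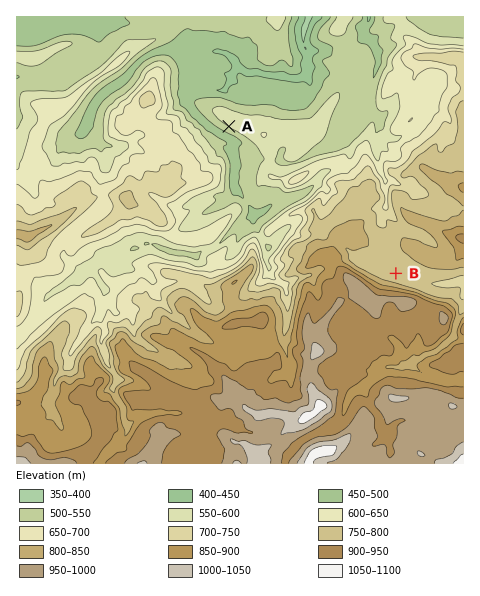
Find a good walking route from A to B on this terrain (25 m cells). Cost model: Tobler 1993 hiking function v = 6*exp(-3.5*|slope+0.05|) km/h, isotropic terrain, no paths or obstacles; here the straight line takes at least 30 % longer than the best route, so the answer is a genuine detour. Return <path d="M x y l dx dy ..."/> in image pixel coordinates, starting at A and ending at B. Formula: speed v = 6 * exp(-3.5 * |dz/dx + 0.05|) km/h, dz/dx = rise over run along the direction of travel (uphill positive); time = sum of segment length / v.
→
<path d="M229 126l1 1 16 9 23 22 9 4 43 0 5 3 9 0 2 1 2 1 2 5 7 7 7 3 6 6 4 9 0 3 2 3-3 5 6 10 0 7 16 33 4 4 6 11"/>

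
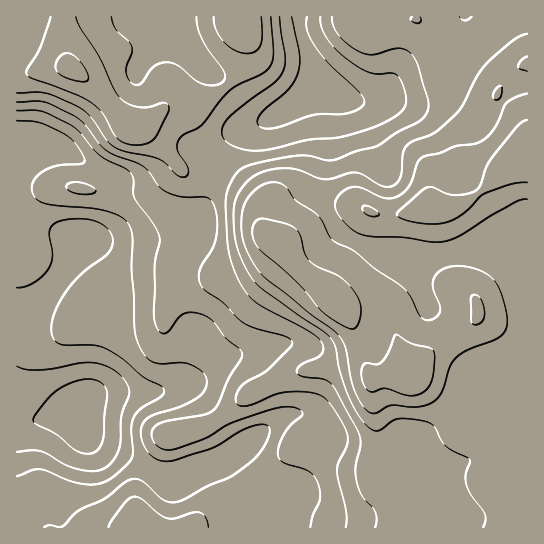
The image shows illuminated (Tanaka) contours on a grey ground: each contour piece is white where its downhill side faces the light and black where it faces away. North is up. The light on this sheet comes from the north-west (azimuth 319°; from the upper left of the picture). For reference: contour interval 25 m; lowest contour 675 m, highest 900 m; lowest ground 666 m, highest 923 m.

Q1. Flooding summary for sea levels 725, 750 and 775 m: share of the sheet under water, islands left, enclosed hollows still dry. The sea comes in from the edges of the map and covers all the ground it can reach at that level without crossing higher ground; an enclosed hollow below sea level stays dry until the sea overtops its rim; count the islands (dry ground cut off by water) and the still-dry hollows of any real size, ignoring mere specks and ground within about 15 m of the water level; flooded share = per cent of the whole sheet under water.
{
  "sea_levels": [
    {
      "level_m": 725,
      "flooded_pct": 8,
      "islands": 0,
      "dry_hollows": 0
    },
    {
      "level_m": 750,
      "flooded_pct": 18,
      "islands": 0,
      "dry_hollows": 0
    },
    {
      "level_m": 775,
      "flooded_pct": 30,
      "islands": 0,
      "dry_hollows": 0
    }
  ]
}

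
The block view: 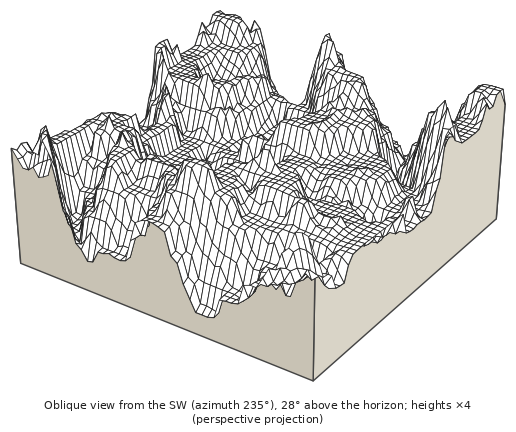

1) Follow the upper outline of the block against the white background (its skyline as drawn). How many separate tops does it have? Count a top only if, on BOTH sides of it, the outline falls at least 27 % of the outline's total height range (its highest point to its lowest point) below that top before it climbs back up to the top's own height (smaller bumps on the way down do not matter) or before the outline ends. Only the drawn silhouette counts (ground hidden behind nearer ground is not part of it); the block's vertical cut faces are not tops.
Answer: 2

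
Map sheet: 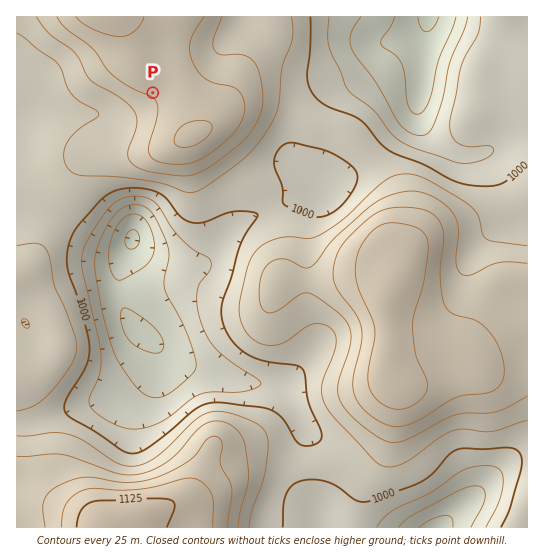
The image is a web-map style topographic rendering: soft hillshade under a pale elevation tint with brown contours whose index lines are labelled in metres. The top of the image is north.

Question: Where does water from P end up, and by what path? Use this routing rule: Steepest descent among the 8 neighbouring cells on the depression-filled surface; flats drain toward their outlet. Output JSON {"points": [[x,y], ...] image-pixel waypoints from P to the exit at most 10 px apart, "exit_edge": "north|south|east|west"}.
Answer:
{"points": [[153, 93], [142, 103], [131, 114], [121, 115], [110, 115], [99, 115], [89, 115], [78, 115], [67, 115], [57, 115], [46, 115], [35, 119], [25, 123], [17, 125]], "exit_edge": "west"}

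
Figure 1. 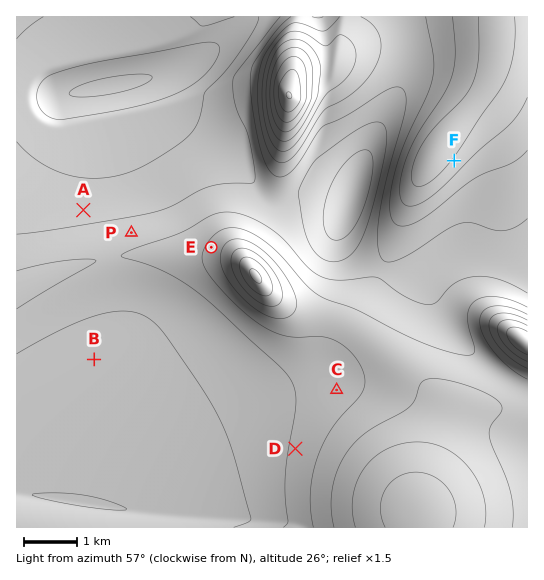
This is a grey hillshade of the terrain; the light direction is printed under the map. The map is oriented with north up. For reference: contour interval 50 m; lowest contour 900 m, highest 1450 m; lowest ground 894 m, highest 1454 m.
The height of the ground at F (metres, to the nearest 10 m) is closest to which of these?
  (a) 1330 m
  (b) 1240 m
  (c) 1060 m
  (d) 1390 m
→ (b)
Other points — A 1030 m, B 1040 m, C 1130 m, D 1110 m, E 1160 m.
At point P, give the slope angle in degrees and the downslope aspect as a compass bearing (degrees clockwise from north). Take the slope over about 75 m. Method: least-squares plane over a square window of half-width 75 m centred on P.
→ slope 5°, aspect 350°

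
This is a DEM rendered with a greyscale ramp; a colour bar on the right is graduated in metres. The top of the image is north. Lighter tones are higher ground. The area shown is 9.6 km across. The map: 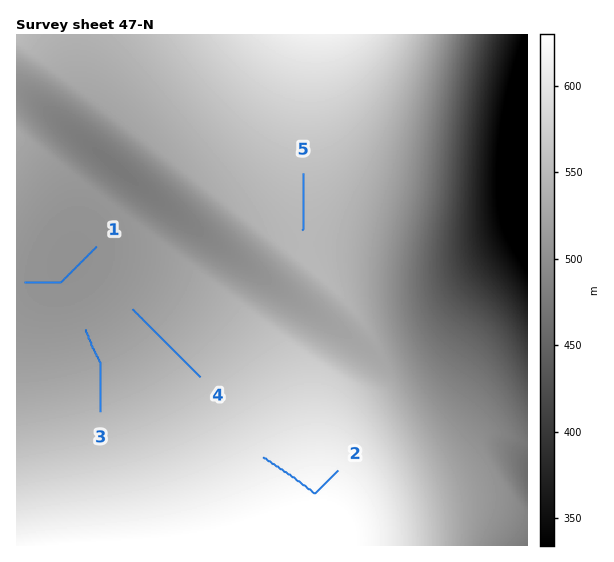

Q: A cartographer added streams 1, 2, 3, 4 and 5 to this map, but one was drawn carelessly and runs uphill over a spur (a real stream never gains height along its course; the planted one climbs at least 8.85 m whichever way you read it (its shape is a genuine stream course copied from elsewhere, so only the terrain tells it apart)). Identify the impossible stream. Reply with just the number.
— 2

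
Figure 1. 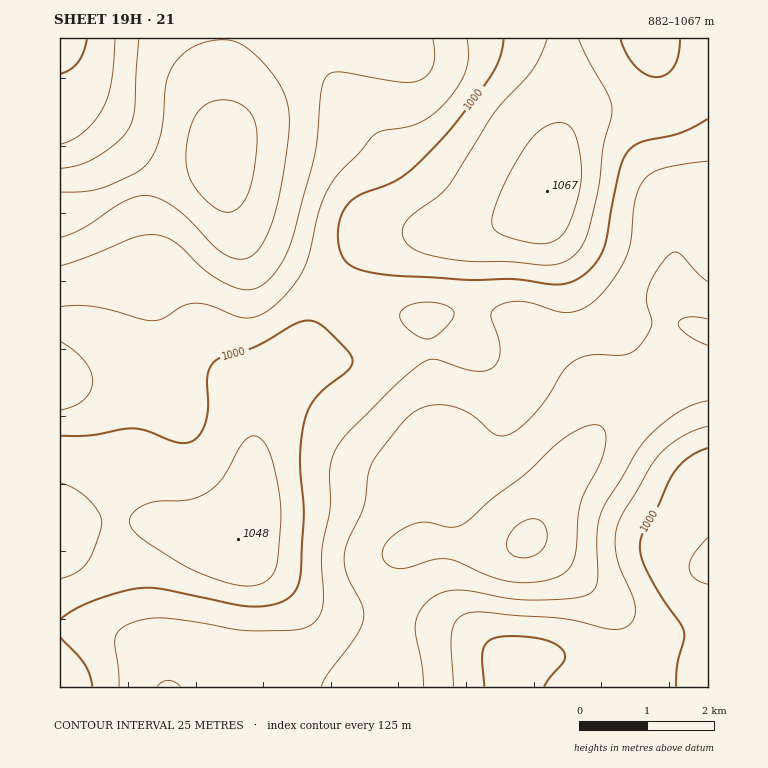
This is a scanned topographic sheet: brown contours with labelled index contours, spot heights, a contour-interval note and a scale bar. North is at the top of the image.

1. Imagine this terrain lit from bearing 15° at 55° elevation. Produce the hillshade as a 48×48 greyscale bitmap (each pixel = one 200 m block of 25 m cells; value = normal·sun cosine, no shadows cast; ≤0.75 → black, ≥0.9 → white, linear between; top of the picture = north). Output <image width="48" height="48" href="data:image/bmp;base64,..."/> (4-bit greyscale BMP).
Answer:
<image width="48" height="48" href="data:image/bmp;base64,Qk32BAAAAAAAAHYAAAAoAAAAMAAAADAAAAABAAQAAAAAAIAEAAATCwAAEwsAABAAAAAAAAAAAAAAABEREQAiIiIAMzMzAERERABVVVUAZmZmAHd3dwCIiIgAmZmZAKqqqgC7u7sAzMzMAN3d3QDu7u4A////AIiIh3ZmZnd3d2Zmd2ZmZmZnd2Zmd3d3d4mYh2ZmZnd3dmZmZmZmZmZ3d2Z3eHd3d5mYh2ZmZmZmZmZmZmZmZmeIiIiIiId3d4iHdmVVVVVVVVZmZmZmZniZqpmZmYd3d3d2ZVVURERERVZnd3d2eJq7u7uqmYdmZmVVVERDMzIzRWd3eId3iavMzMu6mHZVVVREREMzIiIjRWeIiIiJmrzMzLupdlVEVVVVVEMzIiM0VniJmZmZq7zMy7qXZURFVVVVVUREMzRWZ4iImYiZmqu7uqmGVERWZmZmZVVVVVZneIiIiIiIiJmZmYd2VFVnd3d2ZmZmZmd3eId3d3d3d3d4h3dlVWd3d3d3Zmd3d3d3eHd2ZmZmZmZmZmZmZnd3d3d3d3d4iIh4iId2ZmZmZmZlVmZmd4h3d4iIiIiIiIiIiIh3d3dmZmZVVWZ3iIh3d4iIiIiIiIiIiIiHd3d3ZmZVVWd4iIh3d4iIiIiZiIiIiIh3d3d3dmZVVmd4iIiIiJmIiImZiHiIiHd3dmd3dmZVVmZ3eIiIiJmYiImYh3iIiHdmZmZmZmZlVWZnd4iZqqqZiIiId3iIh3ZmZmZmZmZmZVZmd4iaqqqZiIiHd3iIh3ZmVWZVVVZmZlZmZ3iZqpmIiIh3d3eId3ZmVVVVVVVmZmZmZneImoiHd3d3d3d3dmZmVVVVRFVWZmZmZmZ4iHd3d3d3d3d3dmZmZlVVVFVmd2ZmVWZ3d2Zmd4h3d4iId2ZmZmZlVVVnd3ZlVWZmZlZneIiHeImYh3d4h3d2ZmZ3d2ZVVmZmZmZ3iIiIiJmZmIiIiIiHd3eIdmVVZmdmZnd4iIiIiZqpmZmYiIiHd4iHZlVVZnd3d4iIiIiImaqpmZiId3d3d3d2VERVZ3d3d4iIiHeImqqpmYh3ZmVVVVVUQzRFZnd3d5mIiHeJqrqpmIdmVUQzMzMyIiNFVmd3dpmYiIiJq7qZiHdlVEMyIiIhESNFVmZ3ZqqZmIiaqqmYh3ZlVUQzMiIiEiNFZmZmZqqZmZmaqpmId3ZmVVVUREQzM0RWZ3d2ZpmZmZqqqpiHd2ZmZmZmZmVVRFVmd3d3doiJmZqqqph3d2d3d3eIh3dmZmZnd3d3d2Z4iZmqqZh3d3d4iIiIiHd3Zmd3d3d2Z0VWeImZmYd3d3eJmZmIiHd3d3d3d3ZmZjRFZ3iJmId2Z3eJmZmIh3d3d3d3d2ZVVTNEVmeIiHdmZneIiYiIiHd3eIiIdmVERDREVWd4d3ZmZnd4iIiIiId3iIiIdlRERFVVVmd3dmZmZmZ3eImZiId3iIiHdlVVVVVWZnd3ZlVmZmZ3eImZmIh4iIiHdmZmZmZmd3d2ZVVWZmZ4iJmZmIiIiIiId3d3ZmZnd4d2ZVVVVWd4mZmZmIiIiIiIiIiHd2ZneId2VVVVVWeJmZmIiIiIiIiImZiId2Z3eHdmZVVVVmeImYiHd3iIiIiImZiHd2Z3h3dmZmVVVmeIiId3Zmd3d3iImYh3d2d3h3dmZmZmZneIiHd2ZmZ3d3iIiIh3dw=="/>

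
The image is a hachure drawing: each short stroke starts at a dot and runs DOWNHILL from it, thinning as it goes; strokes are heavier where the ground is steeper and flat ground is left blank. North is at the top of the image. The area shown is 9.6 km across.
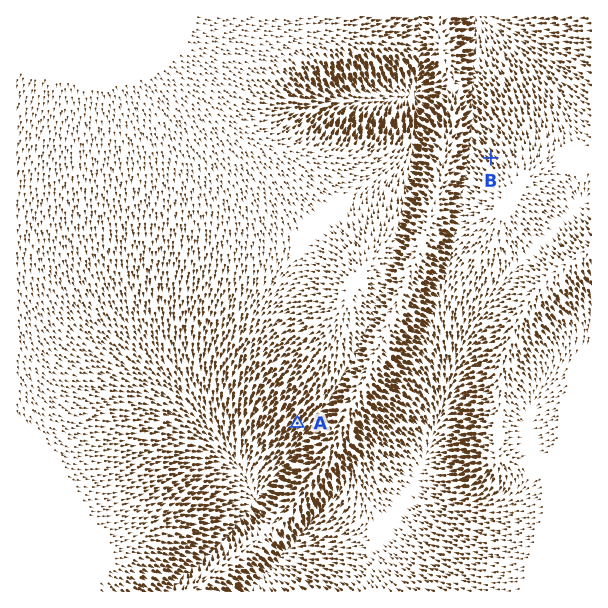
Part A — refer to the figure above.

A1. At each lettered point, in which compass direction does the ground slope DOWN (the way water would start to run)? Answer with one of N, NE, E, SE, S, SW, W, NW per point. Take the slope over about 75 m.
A SW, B NW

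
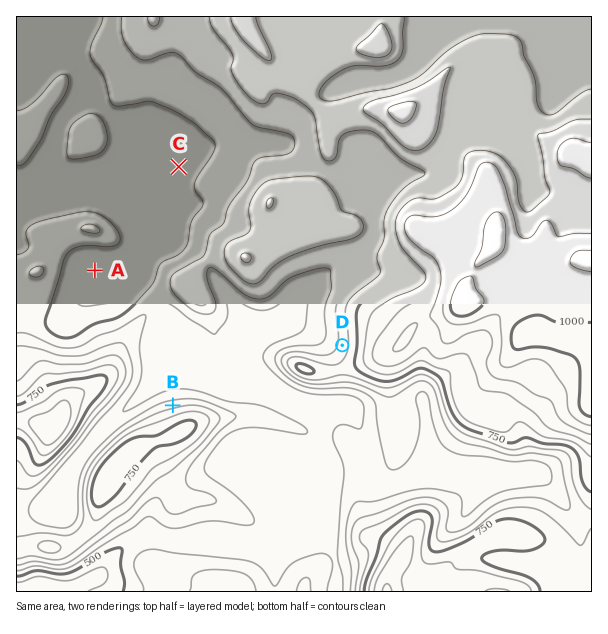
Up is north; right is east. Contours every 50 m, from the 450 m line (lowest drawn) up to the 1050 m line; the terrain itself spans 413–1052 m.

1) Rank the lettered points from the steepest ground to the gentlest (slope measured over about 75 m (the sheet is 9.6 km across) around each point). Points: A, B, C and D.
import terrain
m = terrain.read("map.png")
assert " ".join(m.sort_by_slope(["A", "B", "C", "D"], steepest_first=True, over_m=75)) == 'B D C A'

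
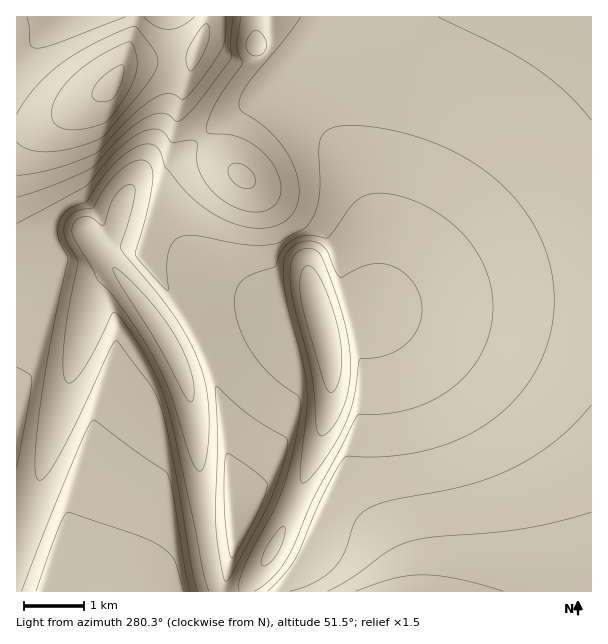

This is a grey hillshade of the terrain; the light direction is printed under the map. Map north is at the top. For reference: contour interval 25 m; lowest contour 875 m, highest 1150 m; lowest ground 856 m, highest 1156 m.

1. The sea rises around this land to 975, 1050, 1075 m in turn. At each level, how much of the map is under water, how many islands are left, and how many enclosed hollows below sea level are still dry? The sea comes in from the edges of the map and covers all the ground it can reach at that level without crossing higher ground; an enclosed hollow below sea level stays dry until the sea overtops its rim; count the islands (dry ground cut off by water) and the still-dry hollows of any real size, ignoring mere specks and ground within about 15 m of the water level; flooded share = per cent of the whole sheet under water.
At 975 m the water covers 36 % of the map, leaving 1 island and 0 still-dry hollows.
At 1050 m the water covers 89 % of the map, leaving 0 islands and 0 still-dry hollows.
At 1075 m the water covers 94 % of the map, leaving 0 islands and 0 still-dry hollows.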